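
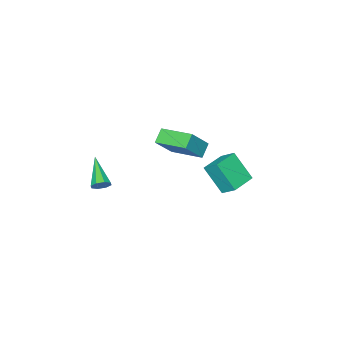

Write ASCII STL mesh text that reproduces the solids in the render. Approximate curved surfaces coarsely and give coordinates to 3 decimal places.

solid 
facet normal 0.448 0.708 -0.546
outer loop
vertex 1.895 -3.665 -2.932
vertex 1.555 -3.239 -2.658
vertex 2.097 -3.496 -2.547
endloop
endfacet
facet normal 0.641 -0.768 0.001
outer loop
vertex 1.895 -3.665 -2.932
vertex 2.097 -3.496 -2.547
vertex 0.605 -4.741 -1.502
endloop
endfacet
facet normal 0.448 0.708 -0.546
outer loop
vertex 2.097 -3.496 -2.547
vertex 1.555 -3.239 -2.658
vertex 1.981 -3.176 -2.227
endloop
endfacet
facet normal 0.715 -0.348 0.607
outer loop
vertex 2.097 -3.496 -2.547
vertex 1.981 -3.176 -2.227
vertex 0.605 -4.741 -1.502
endloop
endfacet
facet normal 0.447 0.709 -0.546
outer loop
vertex 1.981 -3.176 -2.227
vertex 1.555 -3.239 -2.658
vertex 1.616 -2.894 -2.16
endloop
endfacet
facet normal 0.302 0.169 0.938
outer loop
vertex 1.981 -3.176 -2.227
vertex 1.616 -2.894 -2.16
vertex 0.605 -4.741 -1.502
endloop
endfacet
facet normal 0.449 0.708 -0.545
outer loop
vertex 1.616 -2.894 -2.16
vertex 1.555 -3.239 -2.658
vertex 1.215 -2.813 -2.385
endloop
endfacet
facet normal -0.354 0.480 0.803
outer loop
vertex 1.616 -2.894 -2.16
vertex 1.215 -2.813 -2.385
vertex 0.605 -4.741 -1.502
endloop
endfacet
facet normal 0.447 0.708 -0.547
outer loop
vertex 1.215 -2.813 -2.385
vertex 1.555 -3.239 -2.658
vertex 1.013 -2.983 -2.77
endloop
endfacet
facet normal -0.871 0.403 0.279
outer loop
vertex 1.215 -2.813 -2.385
vertex 1.013 -2.983 -2.77
vertex 0.605 -4.741 -1.502
endloop
endfacet
facet normal 0.447 0.708 -0.546
outer loop
vertex 1.013 -2.983 -2.77
vertex 1.555 -3.239 -2.658
vertex 1.129 -3.303 -3.09
endloop
endfacet
facet normal -0.945 -0.016 -0.326
outer loop
vertex 1.013 -2.983 -2.77
vertex 1.129 -3.303 -3.09
vertex 0.605 -4.741 -1.502
endloop
endfacet
facet normal 0.447 0.709 -0.546
outer loop
vertex 1.129 -3.303 -3.09
vertex 1.555 -3.239 -2.658
vertex 1.494 -3.585 -3.157
endloop
endfacet
facet normal -0.532 -0.533 -0.658
outer loop
vertex 1.129 -3.303 -3.09
vertex 1.494 -3.585 -3.157
vertex 0.605 -4.741 -1.502
endloop
endfacet
facet normal 0.448 0.708 -0.546
outer loop
vertex 1.494 -3.585 -3.157
vertex 1.555 -3.239 -2.658
vertex 1.895 -3.665 -2.932
endloop
endfacet
facet normal 0.125 -0.844 -0.522
outer loop
vertex 1.494 -3.585 -3.157
vertex 1.895 -3.665 -2.932
vertex 0.605 -4.741 -1.502
endloop
endfacet
facet normal -0.993 -0.109 0.052
outer loop
vertex -2.303 2.259 0.671
vertex -2.365 3.152 1.36
vertex -2.514 3.44 -0.879
endloop
endfacet
facet normal 0.054 -0.791 -0.610
outer loop
vertex -0.975 3.608 -0.96
vertex -2.303 2.259 0.671
vertex -2.514 3.44 -0.879
endloop
endfacet
facet normal -0.993 -0.108 0.052
outer loop
vertex -2.514 3.44 -0.879
vertex -2.365 3.152 1.36
vertex -2.575 4.333 -0.19
endloop
endfacet
facet normal -0.107 0.603 -0.791
outer loop
vertex -2.575 4.333 -0.19
vertex -0.975 3.608 -0.96
vertex -2.514 3.44 -0.879
endloop
endfacet
facet normal 0.107 -0.603 0.791
outer loop
vertex -2.303 2.259 0.671
vertex -0.826 3.32 1.279
vertex -2.365 3.152 1.36
endloop
endfacet
facet normal 0.054 -0.791 -0.610
outer loop
vertex -0.765 2.427 0.59
vertex -2.303 2.259 0.671
vertex -0.975 3.608 -0.96
endloop
endfacet
facet normal 0.107 -0.603 0.791
outer loop
vertex -0.765 2.427 0.59
vertex -0.826 3.32 1.279
vertex -2.303 2.259 0.671
endloop
endfacet
facet normal -0.054 0.791 0.610
outer loop
vertex -2.365 3.152 1.36
vertex -0.826 3.32 1.279
vertex -2.575 4.333 -0.19
endloop
endfacet
facet normal -0.107 0.603 -0.791
outer loop
vertex -1.037 4.501 -0.271
vertex -0.975 3.608 -0.96
vertex -2.575 4.333 -0.19
endloop
endfacet
facet normal -0.054 0.791 0.610
outer loop
vertex -2.575 4.333 -0.19
vertex -0.826 3.32 1.279
vertex -1.037 4.501 -0.271
endloop
endfacet
facet normal 0.993 0.109 -0.052
outer loop
vertex -1.037 4.501 -0.271
vertex -0.765 2.427 0.59
vertex -0.975 3.608 -0.96
endloop
endfacet
facet normal 0.993 0.108 -0.053
outer loop
vertex -0.826 3.32 1.279
vertex -0.765 2.427 0.59
vertex -1.037 4.501 -0.271
endloop
endfacet
facet normal -0.670 0.008 -0.742
outer loop
vertex -4.152 -2.917 -1.36
vertex -4.525 -0.84 -1.0
vertex -3.394 -2.663 -2.041
endloop
endfacet
facet normal 0.174 -0.970 -0.168
outer loop
vertex -2.095 -2.68 -0.6
vertex -4.152 -2.917 -1.36
vertex -3.394 -2.663 -2.041
endloop
endfacet
facet normal -0.670 0.008 -0.742
outer loop
vertex -3.394 -2.663 -2.041
vertex -4.525 -0.84 -1.0
vertex -3.767 -0.586 -1.681
endloop
endfacet
facet normal 0.722 0.242 -0.648
outer loop
vertex -3.767 -0.586 -1.681
vertex -2.095 -2.68 -0.6
vertex -3.394 -2.663 -2.041
endloop
endfacet
facet normal -0.722 -0.242 0.648
outer loop
vertex -4.152 -2.917 -1.36
vertex -3.226 -0.857 0.441
vertex -4.525 -0.84 -1.0
endloop
endfacet
facet normal 0.174 -0.970 -0.168
outer loop
vertex -2.853 -2.934 0.081
vertex -4.152 -2.917 -1.36
vertex -2.095 -2.68 -0.6
endloop
endfacet
facet normal -0.722 -0.242 0.648
outer loop
vertex -2.853 -2.934 0.081
vertex -3.226 -0.857 0.441
vertex -4.152 -2.917 -1.36
endloop
endfacet
facet normal -0.174 0.970 0.168
outer loop
vertex -4.525 -0.84 -1.0
vertex -3.226 -0.857 0.441
vertex -3.767 -0.586 -1.681
endloop
endfacet
facet normal 0.722 0.242 -0.648
outer loop
vertex -2.468 -0.603 -0.24
vertex -2.095 -2.68 -0.6
vertex -3.767 -0.586 -1.681
endloop
endfacet
facet normal -0.174 0.970 0.168
outer loop
vertex -3.767 -0.586 -1.681
vertex -3.226 -0.857 0.441
vertex -2.468 -0.603 -0.24
endloop
endfacet
facet normal 0.670 -0.008 0.742
outer loop
vertex -2.468 -0.603 -0.24
vertex -2.853 -2.934 0.081
vertex -2.095 -2.68 -0.6
endloop
endfacet
facet normal 0.670 -0.008 0.742
outer loop
vertex -3.226 -0.857 0.441
vertex -2.853 -2.934 0.081
vertex -2.468 -0.603 -0.24
endloop
endfacet

endsolid


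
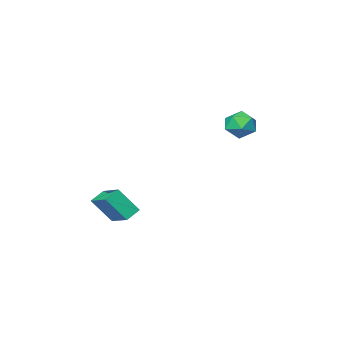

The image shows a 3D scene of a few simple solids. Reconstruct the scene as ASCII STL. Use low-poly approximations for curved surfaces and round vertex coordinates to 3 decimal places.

solid 
facet normal -0.479 0.372 -0.795
outer loop
vertex 2.661 1.759 -3.733
vertex 3.457 1.868 -4.161
vertex 2.53 0.25 -4.36
endloop
endfacet
facet normal -0.875 -0.119 0.469
outer loop
vertex 3.323 -0.368 -3.039
vertex 2.661 1.759 -3.733
vertex 2.53 0.25 -4.36
endloop
endfacet
facet normal -0.479 0.372 -0.795
outer loop
vertex 2.53 0.25 -4.36
vertex 3.457 1.868 -4.161
vertex 3.325 0.358 -4.788
endloop
endfacet
facet normal -0.081 -0.921 -0.382
outer loop
vertex 3.325 0.358 -4.788
vertex 3.323 -0.368 -3.039
vertex 2.53 0.25 -4.36
endloop
endfacet
facet normal 0.080 0.920 0.383
outer loop
vertex 2.661 1.759 -3.733
vertex 4.25 1.25 -2.84
vertex 3.457 1.868 -4.161
endloop
endfacet
facet normal -0.875 -0.119 0.470
outer loop
vertex 3.455 1.142 -2.412
vertex 2.661 1.759 -3.733
vertex 3.323 -0.368 -3.039
endloop
endfacet
facet normal 0.080 0.921 0.382
outer loop
vertex 3.455 1.142 -2.412
vertex 4.25 1.25 -2.84
vertex 2.661 1.759 -3.733
endloop
endfacet
facet normal 0.875 0.119 -0.470
outer loop
vertex 3.457 1.868 -4.161
vertex 4.25 1.25 -2.84
vertex 3.325 0.358 -4.788
endloop
endfacet
facet normal -0.079 -0.921 -0.382
outer loop
vertex 4.119 -0.259 -3.467
vertex 3.323 -0.368 -3.039
vertex 3.325 0.358 -4.788
endloop
endfacet
facet normal 0.875 0.119 -0.470
outer loop
vertex 3.325 0.358 -4.788
vertex 4.25 1.25 -2.84
vertex 4.119 -0.259 -3.467
endloop
endfacet
facet normal 0.479 -0.372 0.795
outer loop
vertex 4.119 -0.259 -3.467
vertex 3.455 1.142 -2.412
vertex 3.323 -0.368 -3.039
endloop
endfacet
facet normal 0.479 -0.372 0.795
outer loop
vertex 4.25 1.25 -2.84
vertex 3.455 1.142 -2.412
vertex 4.119 -0.259 -3.467
endloop
endfacet
facet normal 0.006 0.184 0.983
outer loop
vertex -3.187 2.772 1.42
vertex -3.259 1.866 1.59
vertex -2.424 2.257 1.512
endloop
endfacet
facet normal 0.381 0.676 0.631
outer loop
vertex -3.187 2.772 1.42
vertex -2.424 2.257 1.512
vertex -2.47 2.901 0.849
endloop
endfacet
facet normal -0.054 0.986 0.155
outer loop
vertex -3.187 2.772 1.42
vertex -2.47 2.901 0.849
vertex -3.334 2.906 0.516
endloop
endfacet
facet normal -0.696 0.685 0.215
outer loop
vertex -3.187 2.772 1.42
vertex -3.334 2.906 0.516
vertex -3.821 2.267 0.974
endloop
endfacet
facet normal -0.661 0.189 0.726
outer loop
vertex -3.187 2.772 1.42
vertex -3.821 2.267 0.974
vertex -3.259 1.866 1.59
endloop
endfacet
facet normal 0.899 0.343 0.271
outer loop
vertex -2.47 2.901 0.849
vertex -2.424 2.257 1.512
vertex -2.099 2.073 0.666
endloop
endfacet
facet normal 0.291 -0.454 0.842
outer loop
vertex -2.424 2.257 1.512
vertex -3.259 1.866 1.59
vertex -2.586 1.434 1.124
endloop
endfacet
facet normal -0.786 -0.447 0.427
outer loop
vertex -3.259 1.866 1.59
vertex -3.821 2.267 0.974
vertex -3.45 1.439 0.791
endloop
endfacet
facet normal -0.844 0.355 -0.402
outer loop
vertex -3.821 2.267 0.974
vertex -3.334 2.906 0.516
vertex -3.496 2.083 0.128
endloop
endfacet
facet normal 0.197 0.844 -0.498
outer loop
vertex -3.334 2.906 0.516
vertex -2.47 2.901 0.849
vertex -2.661 2.474 0.05
endloop
endfacet
facet normal 0.696 -0.685 -0.215
outer loop
vertex -2.733 1.568 0.22
vertex -2.099 2.073 0.666
vertex -2.586 1.434 1.124
endloop
endfacet
facet normal 0.054 -0.986 -0.155
outer loop
vertex -2.733 1.568 0.22
vertex -2.586 1.434 1.124
vertex -3.45 1.439 0.791
endloop
endfacet
facet normal -0.381 -0.676 -0.631
outer loop
vertex -2.733 1.568 0.22
vertex -3.45 1.439 0.791
vertex -3.496 2.083 0.128
endloop
endfacet
facet normal -0.006 -0.184 -0.983
outer loop
vertex -2.733 1.568 0.22
vertex -3.496 2.083 0.128
vertex -2.661 2.474 0.05
endloop
endfacet
facet normal 0.661 -0.189 -0.726
outer loop
vertex -2.733 1.568 0.22
vertex -2.661 2.474 0.05
vertex -2.099 2.073 0.666
endloop
endfacet
facet normal 0.844 -0.355 0.402
outer loop
vertex -2.586 1.434 1.124
vertex -2.099 2.073 0.666
vertex -2.424 2.257 1.512
endloop
endfacet
facet normal -0.197 -0.844 0.498
outer loop
vertex -3.45 1.439 0.791
vertex -2.586 1.434 1.124
vertex -3.259 1.866 1.59
endloop
endfacet
facet normal -0.899 -0.343 -0.271
outer loop
vertex -3.496 2.083 0.128
vertex -3.45 1.439 0.791
vertex -3.821 2.267 0.974
endloop
endfacet
facet normal -0.291 0.454 -0.842
outer loop
vertex -2.661 2.474 0.05
vertex -3.496 2.083 0.128
vertex -3.334 2.906 0.516
endloop
endfacet
facet normal 0.786 0.447 -0.427
outer loop
vertex -2.099 2.073 0.666
vertex -2.661 2.474 0.05
vertex -2.47 2.901 0.849
endloop
endfacet

endsolid


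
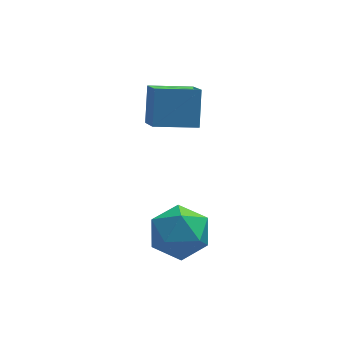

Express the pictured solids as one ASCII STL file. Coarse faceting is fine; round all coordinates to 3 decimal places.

solid 
facet normal -0.989 -0.009 0.146
outer loop
vertex -3.601 0.213 3.428
vertex -3.428 1.065 4.65
vertex -3.725 1.341 2.66
endloop
endfacet
facet normal -0.116 -0.568 -0.815
outer loop
vertex -2.172 1.355 2.43
vertex -3.601 0.213 3.428
vertex -3.725 1.341 2.66
endloop
endfacet
facet normal -0.989 -0.009 0.146
outer loop
vertex -3.725 1.341 2.66
vertex -3.428 1.065 4.65
vertex -3.552 2.193 3.882
endloop
endfacet
facet normal -0.090 0.823 -0.561
outer loop
vertex -3.552 2.193 3.882
vertex -2.172 1.355 2.43
vertex -3.725 1.341 2.66
endloop
endfacet
facet normal 0.090 -0.823 0.561
outer loop
vertex -3.601 0.213 3.428
vertex -1.875 1.079 4.42
vertex -3.428 1.065 4.65
endloop
endfacet
facet normal -0.116 -0.568 -0.815
outer loop
vertex -2.048 0.227 3.198
vertex -3.601 0.213 3.428
vertex -2.172 1.355 2.43
endloop
endfacet
facet normal 0.090 -0.823 0.561
outer loop
vertex -2.048 0.227 3.198
vertex -1.875 1.079 4.42
vertex -3.601 0.213 3.428
endloop
endfacet
facet normal 0.116 0.568 0.815
outer loop
vertex -3.428 1.065 4.65
vertex -1.875 1.079 4.42
vertex -3.552 2.193 3.882
endloop
endfacet
facet normal -0.090 0.823 -0.561
outer loop
vertex -1.999 2.207 3.652
vertex -2.172 1.355 2.43
vertex -3.552 2.193 3.882
endloop
endfacet
facet normal 0.116 0.568 0.815
outer loop
vertex -3.552 2.193 3.882
vertex -1.875 1.079 4.42
vertex -1.999 2.207 3.652
endloop
endfacet
facet normal 0.989 0.009 -0.146
outer loop
vertex -1.999 2.207 3.652
vertex -2.048 0.227 3.198
vertex -2.172 1.355 2.43
endloop
endfacet
facet normal 0.989 0.009 -0.146
outer loop
vertex -1.875 1.079 4.42
vertex -2.048 0.227 3.198
vertex -1.999 2.207 3.652
endloop
endfacet
facet normal -0.316 0.377 0.871
outer loop
vertex -2.975 -1.55 0.84
vertex -3.915 -2.163 0.764
vertex -3.007 -2.586 1.277
endloop
endfacet
facet normal 0.397 0.346 0.850
outer loop
vertex -2.975 -1.55 0.84
vertex -3.007 -2.586 1.277
vertex -2.097 -2.241 0.712
endloop
endfacet
facet normal 0.618 0.731 0.291
outer loop
vertex -2.975 -1.55 0.84
vertex -2.097 -2.241 0.712
vertex -2.443 -1.606 -0.15
endloop
endfacet
facet normal 0.042 0.999 -0.034
outer loop
vertex -2.975 -1.55 0.84
vertex -2.443 -1.606 -0.15
vertex -3.566 -1.558 -0.117
endloop
endfacet
facet normal -0.535 0.780 0.324
outer loop
vertex -2.975 -1.55 0.84
vertex -3.566 -1.558 -0.117
vertex -3.915 -2.163 0.764
endloop
endfacet
facet normal 0.585 -0.333 0.739
outer loop
vertex -2.097 -2.241 0.712
vertex -3.007 -2.586 1.277
vertex -2.494 -3.282 0.557
endloop
endfacet
facet normal -0.568 -0.284 0.772
outer loop
vertex -3.007 -2.586 1.277
vertex -3.915 -2.163 0.764
vertex -3.617 -3.234 0.59
endloop
endfacet
facet normal -0.923 0.369 -0.112
outer loop
vertex -3.915 -2.163 0.764
vertex -3.566 -1.558 -0.117
vertex -3.963 -2.599 -0.272
endloop
endfacet
facet normal 0.011 0.723 -0.691
outer loop
vertex -3.566 -1.558 -0.117
vertex -2.443 -1.606 -0.15
vertex -3.053 -2.254 -0.837
endloop
endfacet
facet normal 0.943 0.289 -0.165
outer loop
vertex -2.443 -1.606 -0.15
vertex -2.097 -2.241 0.712
vertex -2.145 -2.677 -0.324
endloop
endfacet
facet normal -0.042 -0.999 0.034
outer loop
vertex -3.085 -3.29 -0.4
vertex -2.494 -3.282 0.557
vertex -3.617 -3.234 0.59
endloop
endfacet
facet normal -0.618 -0.731 -0.291
outer loop
vertex -3.085 -3.29 -0.4
vertex -3.617 -3.234 0.59
vertex -3.963 -2.599 -0.272
endloop
endfacet
facet normal -0.397 -0.346 -0.850
outer loop
vertex -3.085 -3.29 -0.4
vertex -3.963 -2.599 -0.272
vertex -3.053 -2.254 -0.837
endloop
endfacet
facet normal 0.316 -0.377 -0.871
outer loop
vertex -3.085 -3.29 -0.4
vertex -3.053 -2.254 -0.837
vertex -2.145 -2.677 -0.324
endloop
endfacet
facet normal 0.535 -0.780 -0.324
outer loop
vertex -3.085 -3.29 -0.4
vertex -2.145 -2.677 -0.324
vertex -2.494 -3.282 0.557
endloop
endfacet
facet normal -0.011 -0.723 0.691
outer loop
vertex -3.617 -3.234 0.59
vertex -2.494 -3.282 0.557
vertex -3.007 -2.586 1.277
endloop
endfacet
facet normal -0.943 -0.289 0.165
outer loop
vertex -3.963 -2.599 -0.272
vertex -3.617 -3.234 0.59
vertex -3.915 -2.163 0.764
endloop
endfacet
facet normal -0.585 0.333 -0.739
outer loop
vertex -3.053 -2.254 -0.837
vertex -3.963 -2.599 -0.272
vertex -3.566 -1.558 -0.117
endloop
endfacet
facet normal 0.568 0.284 -0.772
outer loop
vertex -2.145 -2.677 -0.324
vertex -3.053 -2.254 -0.837
vertex -2.443 -1.606 -0.15
endloop
endfacet
facet normal 0.923 -0.369 0.112
outer loop
vertex -2.494 -3.282 0.557
vertex -2.145 -2.677 -0.324
vertex -2.097 -2.241 0.712
endloop
endfacet

endsolid


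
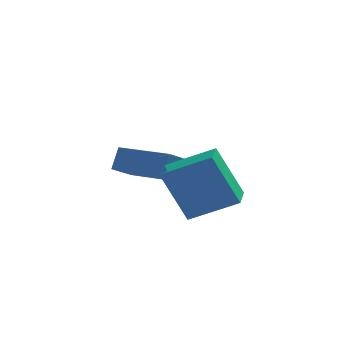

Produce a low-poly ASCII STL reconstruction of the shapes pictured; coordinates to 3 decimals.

solid 
facet normal -0.893 0.104 -0.438
outer loop
vertex 0.018 -1.216 -0.853
vertex 0.198 -0.074 -0.949
vertex 0.795 -1.477 -2.5
endloop
endfacet
facet normal -0.155 -0.984 0.083
outer loop
vertex 2.242 -1.646 -1.791
vertex 0.018 -1.216 -0.853
vertex 0.795 -1.477 -2.5
endloop
endfacet
facet normal -0.893 0.104 -0.438
outer loop
vertex 0.795 -1.477 -2.5
vertex 0.198 -0.074 -0.949
vertex 0.975 -0.335 -2.596
endloop
endfacet
facet normal 0.422 -0.142 -0.895
outer loop
vertex 0.975 -0.335 -2.596
vertex 2.242 -1.646 -1.791
vertex 0.795 -1.477 -2.5
endloop
endfacet
facet normal -0.422 0.142 0.895
outer loop
vertex 0.018 -1.216 -0.853
vertex 1.645 -0.243 -0.24
vertex 0.198 -0.074 -0.949
endloop
endfacet
facet normal -0.155 -0.984 0.083
outer loop
vertex 1.465 -1.385 -0.144
vertex 0.018 -1.216 -0.853
vertex 2.242 -1.646 -1.791
endloop
endfacet
facet normal -0.422 0.142 0.895
outer loop
vertex 1.465 -1.385 -0.144
vertex 1.645 -0.243 -0.24
vertex 0.018 -1.216 -0.853
endloop
endfacet
facet normal 0.155 0.984 -0.083
outer loop
vertex 0.198 -0.074 -0.949
vertex 1.645 -0.243 -0.24
vertex 0.975 -0.335 -2.596
endloop
endfacet
facet normal 0.422 -0.142 -0.895
outer loop
vertex 2.422 -0.504 -1.887
vertex 2.242 -1.646 -1.791
vertex 0.975 -0.335 -2.596
endloop
endfacet
facet normal 0.155 0.984 -0.083
outer loop
vertex 0.975 -0.335 -2.596
vertex 1.645 -0.243 -0.24
vertex 2.422 -0.504 -1.887
endloop
endfacet
facet normal 0.893 -0.104 0.438
outer loop
vertex 2.422 -0.504 -1.887
vertex 1.465 -1.385 -0.144
vertex 2.242 -1.646 -1.791
endloop
endfacet
facet normal 0.893 -0.104 0.438
outer loop
vertex 1.645 -0.243 -0.24
vertex 1.465 -1.385 -0.144
vertex 2.422 -0.504 -1.887
endloop
endfacet
facet normal -0.796 0.601 -0.078
outer loop
vertex -1.32 2.101 -1.968
vertex -1.102 2.486 -1.23
vertex -0.726 2.816 -2.517
endloop
endfacet
facet normal -0.253 -0.448 -0.857
outer loop
vertex 0.762 1.694 -2.37
vertex -1.32 2.101 -1.968
vertex -0.726 2.816 -2.517
endloop
endfacet
facet normal -0.797 0.599 -0.079
outer loop
vertex -0.726 2.816 -2.517
vertex -1.102 2.486 -1.23
vertex -0.509 3.202 -1.78
endloop
endfacet
facet normal 0.550 0.662 -0.509
outer loop
vertex -0.509 3.202 -1.78
vertex 0.762 1.694 -2.37
vertex -0.726 2.816 -2.517
endloop
endfacet
facet normal -0.550 -0.663 0.508
outer loop
vertex -1.32 2.101 -1.968
vertex 0.386 1.364 -1.083
vertex -1.102 2.486 -1.23
endloop
endfacet
facet normal -0.253 -0.449 -0.857
outer loop
vertex 0.169 0.978 -1.82
vertex -1.32 2.101 -1.968
vertex 0.762 1.694 -2.37
endloop
endfacet
facet normal -0.550 -0.662 0.509
outer loop
vertex 0.169 0.978 -1.82
vertex 0.386 1.364 -1.083
vertex -1.32 2.101 -1.968
endloop
endfacet
facet normal 0.253 0.448 0.857
outer loop
vertex -1.102 2.486 -1.23
vertex 0.386 1.364 -1.083
vertex -0.509 3.202 -1.78
endloop
endfacet
facet normal 0.550 0.663 -0.508
outer loop
vertex 0.98 2.079 -1.632
vertex 0.762 1.694 -2.37
vertex -0.509 3.202 -1.78
endloop
endfacet
facet normal 0.253 0.448 0.857
outer loop
vertex -0.509 3.202 -1.78
vertex 0.386 1.364 -1.083
vertex 0.98 2.079 -1.632
endloop
endfacet
facet normal 0.796 -0.600 0.078
outer loop
vertex 0.98 2.079 -1.632
vertex 0.169 0.978 -1.82
vertex 0.762 1.694 -2.37
endloop
endfacet
facet normal 0.796 -0.600 0.080
outer loop
vertex 0.386 1.364 -1.083
vertex 0.169 0.978 -1.82
vertex 0.98 2.079 -1.632
endloop
endfacet

endsolid


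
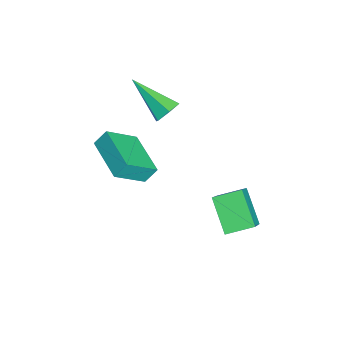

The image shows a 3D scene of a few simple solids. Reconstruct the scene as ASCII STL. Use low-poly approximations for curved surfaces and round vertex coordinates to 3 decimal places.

solid 
facet normal 0.500 0.681 -0.535
outer loop
vertex 1.028 -1.426 2.082
vertex 0.478 -1.043 2.055
vertex 0.914 -0.968 2.558
endloop
endfacet
facet normal 0.686 -0.436 0.583
outer loop
vertex 1.028 -1.426 2.082
vertex 0.914 -0.968 2.558
vertex -0.578 -2.477 3.185
endloop
endfacet
facet normal 0.501 0.680 -0.535
outer loop
vertex 0.914 -0.968 2.558
vertex 0.478 -1.043 2.055
vertex 0.365 -0.585 2.531
endloop
endfacet
facet normal 0.136 0.262 0.955
outer loop
vertex 0.914 -0.968 2.558
vertex 0.365 -0.585 2.531
vertex -0.578 -2.477 3.185
endloop
endfacet
facet normal 0.502 0.680 -0.535
outer loop
vertex 0.365 -0.585 2.531
vertex 0.478 -1.043 2.055
vertex -0.071 -0.66 2.027
endloop
endfacet
facet normal -0.683 0.518 0.514
outer loop
vertex 0.365 -0.585 2.531
vertex -0.071 -0.66 2.027
vertex -0.578 -2.477 3.185
endloop
endfacet
facet normal 0.501 0.679 -0.536
outer loop
vertex -0.071 -0.66 2.027
vertex 0.478 -1.043 2.055
vertex 0.042 -1.118 1.552
endloop
endfacet
facet normal -0.951 0.075 -0.299
outer loop
vertex -0.071 -0.66 2.027
vertex 0.042 -1.118 1.552
vertex -0.578 -2.477 3.185
endloop
endfacet
facet normal 0.500 0.681 -0.535
outer loop
vertex 0.042 -1.118 1.552
vertex 0.478 -1.043 2.055
vertex 0.592 -1.501 1.579
endloop
endfacet
facet normal -0.401 -0.623 -0.671
outer loop
vertex 0.042 -1.118 1.552
vertex 0.592 -1.501 1.579
vertex -0.578 -2.477 3.185
endloop
endfacet
facet normal 0.500 0.681 -0.535
outer loop
vertex 0.592 -1.501 1.579
vertex 0.478 -1.043 2.055
vertex 1.028 -1.426 2.082
endloop
endfacet
facet normal 0.417 -0.879 -0.230
outer loop
vertex 0.592 -1.501 1.579
vertex 1.028 -1.426 2.082
vertex -0.578 -2.477 3.185
endloop
endfacet
facet normal -0.906 -0.411 0.098
outer loop
vertex 0.328 -4.041 -0.216
vertex 0.168 -3.533 0.433
vertex -0.34 -2.834 -1.325
endloop
endfacet
facet normal 0.190 -0.605 -0.773
outer loop
vertex 1.572 -1.967 -1.533
vertex 0.328 -4.041 -0.216
vertex -0.34 -2.834 -1.325
endloop
endfacet
facet normal -0.906 -0.411 0.098
outer loop
vertex -0.34 -2.834 -1.325
vertex 0.168 -3.533 0.433
vertex -0.5 -2.326 -0.675
endloop
endfacet
facet normal -0.377 0.682 -0.626
outer loop
vertex -0.5 -2.326 -0.675
vertex 1.572 -1.967 -1.533
vertex -0.34 -2.834 -1.325
endloop
endfacet
facet normal 0.377 -0.682 0.627
outer loop
vertex 0.328 -4.041 -0.216
vertex 2.08 -2.666 0.225
vertex 0.168 -3.533 0.433
endloop
endfacet
facet normal 0.190 -0.605 -0.773
outer loop
vertex 2.24 -3.174 -0.425
vertex 0.328 -4.041 -0.216
vertex 1.572 -1.967 -1.533
endloop
endfacet
facet normal 0.378 -0.682 0.626
outer loop
vertex 2.24 -3.174 -0.425
vertex 2.08 -2.666 0.225
vertex 0.328 -4.041 -0.216
endloop
endfacet
facet normal -0.190 0.605 0.773
outer loop
vertex 0.168 -3.533 0.433
vertex 2.08 -2.666 0.225
vertex -0.5 -2.326 -0.675
endloop
endfacet
facet normal -0.378 0.682 -0.627
outer loop
vertex 1.412 -1.459 -0.884
vertex 1.572 -1.967 -1.533
vertex -0.5 -2.326 -0.675
endloop
endfacet
facet normal -0.190 0.605 0.773
outer loop
vertex -0.5 -2.326 -0.675
vertex 2.08 -2.666 0.225
vertex 1.412 -1.459 -0.884
endloop
endfacet
facet normal 0.906 0.411 -0.098
outer loop
vertex 1.412 -1.459 -0.884
vertex 2.24 -3.174 -0.425
vertex 1.572 -1.967 -1.533
endloop
endfacet
facet normal 0.906 0.411 -0.098
outer loop
vertex 2.08 -2.666 0.225
vertex 2.24 -3.174 -0.425
vertex 1.412 -1.459 -0.884
endloop
endfacet
facet normal -0.721 -0.288 0.631
outer loop
vertex 3.559 0.687 -0.364
vertex 3.395 1.865 -0.014
vertex 2.137 0.938 -1.875
endloop
endfacet
facet normal 0.132 -0.950 -0.282
outer loop
vertex 3.385 1.435 -2.966
vertex 3.559 0.687 -0.364
vertex 2.137 0.938 -1.875
endloop
endfacet
facet normal -0.722 -0.286 0.630
outer loop
vertex 2.137 0.938 -1.875
vertex 3.395 1.865 -0.014
vertex 1.974 2.117 -1.526
endloop
endfacet
facet normal -0.680 0.120 -0.723
outer loop
vertex 1.974 2.117 -1.526
vertex 3.385 1.435 -2.966
vertex 2.137 0.938 -1.875
endloop
endfacet
facet normal 0.680 -0.120 0.723
outer loop
vertex 3.559 0.687 -0.364
vertex 4.643 2.362 -1.105
vertex 3.395 1.865 -0.014
endloop
endfacet
facet normal 0.132 -0.950 -0.282
outer loop
vertex 4.806 1.183 -1.454
vertex 3.559 0.687 -0.364
vertex 3.385 1.435 -2.966
endloop
endfacet
facet normal 0.680 -0.120 0.723
outer loop
vertex 4.806 1.183 -1.454
vertex 4.643 2.362 -1.105
vertex 3.559 0.687 -0.364
endloop
endfacet
facet normal -0.132 0.950 0.282
outer loop
vertex 3.395 1.865 -0.014
vertex 4.643 2.362 -1.105
vertex 1.974 2.117 -1.526
endloop
endfacet
facet normal -0.680 0.120 -0.723
outer loop
vertex 3.221 2.613 -2.616
vertex 3.385 1.435 -2.966
vertex 1.974 2.117 -1.526
endloop
endfacet
facet normal -0.132 0.950 0.282
outer loop
vertex 1.974 2.117 -1.526
vertex 4.643 2.362 -1.105
vertex 3.221 2.613 -2.616
endloop
endfacet
facet normal 0.721 0.288 -0.630
outer loop
vertex 3.221 2.613 -2.616
vertex 4.806 1.183 -1.454
vertex 3.385 1.435 -2.966
endloop
endfacet
facet normal 0.721 0.286 -0.631
outer loop
vertex 4.643 2.362 -1.105
vertex 4.806 1.183 -1.454
vertex 3.221 2.613 -2.616
endloop
endfacet

endsolid


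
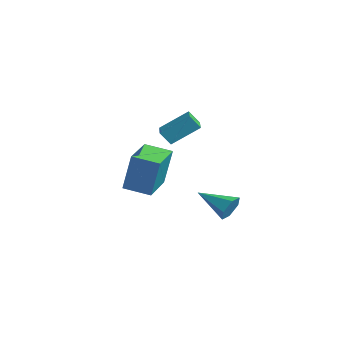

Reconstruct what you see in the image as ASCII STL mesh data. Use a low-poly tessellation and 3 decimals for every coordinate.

solid 
facet normal -0.335 -0.498 0.800
outer loop
vertex -2.638 0.841 0.985
vertex -3.785 1.417 0.863
vertex -3.206 -0.52 -0.099
endloop
endfacet
facet normal 0.890 -0.446 0.094
outer loop
vertex -2.895 -0.057 -0.843
vertex -2.638 0.841 0.985
vertex -3.206 -0.52 -0.099
endloop
endfacet
facet normal -0.334 -0.497 0.800
outer loop
vertex -3.206 -0.52 -0.099
vertex -3.785 1.417 0.863
vertex -4.353 0.056 -0.22
endloop
endfacet
facet normal -0.311 -0.743 -0.592
outer loop
vertex -4.353 0.056 -0.22
vertex -2.895 -0.057 -0.843
vertex -3.206 -0.52 -0.099
endloop
endfacet
facet normal 0.310 0.743 0.592
outer loop
vertex -2.638 0.841 0.985
vertex -3.474 1.88 0.119
vertex -3.785 1.417 0.863
endloop
endfacet
facet normal 0.890 -0.446 0.094
outer loop
vertex -2.327 1.304 0.24
vertex -2.638 0.841 0.985
vertex -2.895 -0.057 -0.843
endloop
endfacet
facet normal 0.311 0.744 0.592
outer loop
vertex -2.327 1.304 0.24
vertex -3.474 1.88 0.119
vertex -2.638 0.841 0.985
endloop
endfacet
facet normal -0.890 0.446 -0.094
outer loop
vertex -3.785 1.417 0.863
vertex -3.474 1.88 0.119
vertex -4.353 0.056 -0.22
endloop
endfacet
facet normal -0.311 -0.744 -0.592
outer loop
vertex -4.042 0.519 -0.965
vertex -2.895 -0.057 -0.843
vertex -4.353 0.056 -0.22
endloop
endfacet
facet normal -0.890 0.446 -0.094
outer loop
vertex -4.353 0.056 -0.22
vertex -3.474 1.88 0.119
vertex -4.042 0.519 -0.965
endloop
endfacet
facet normal 0.335 0.497 -0.800
outer loop
vertex -4.042 0.519 -0.965
vertex -2.327 1.304 0.24
vertex -2.895 -0.057 -0.843
endloop
endfacet
facet normal 0.334 0.498 -0.800
outer loop
vertex -3.474 1.88 0.119
vertex -2.327 1.304 0.24
vertex -4.042 0.519 -0.965
endloop
endfacet
facet normal 0.791 0.501 -0.352
outer loop
vertex 3.641 -0.295 -2.222
vertex 3.257 -0.146 -2.873
vertex 3.212 0.342 -2.279
endloop
endfacet
facet normal -0.023 0.074 0.997
outer loop
vertex 3.641 -0.295 -2.222
vertex 3.212 0.342 -2.279
vertex 1.763 -1.094 -2.207
endloop
endfacet
facet normal 0.790 0.501 -0.352
outer loop
vertex 3.212 0.342 -2.279
vertex 3.257 -0.146 -2.873
vertex 2.828 0.49 -2.93
endloop
endfacet
facet normal -0.599 0.629 0.496
outer loop
vertex 3.212 0.342 -2.279
vertex 2.828 0.49 -2.93
vertex 1.763 -1.094 -2.207
endloop
endfacet
facet normal 0.790 0.501 -0.353
outer loop
vertex 2.828 0.49 -2.93
vertex 3.257 -0.146 -2.873
vertex 2.873 0.002 -3.523
endloop
endfacet
facet normal -0.838 0.388 -0.383
outer loop
vertex 2.828 0.49 -2.93
vertex 2.873 0.002 -3.523
vertex 1.763 -1.094 -2.207
endloop
endfacet
facet normal 0.790 0.501 -0.353
outer loop
vertex 2.873 0.002 -3.523
vertex 3.257 -0.146 -2.873
vertex 3.302 -0.635 -3.466
endloop
endfacet
facet normal -0.503 -0.407 -0.763
outer loop
vertex 2.873 0.002 -3.523
vertex 3.302 -0.635 -3.466
vertex 1.763 -1.094 -2.207
endloop
endfacet
facet normal 0.791 0.500 -0.353
outer loop
vertex 3.302 -0.635 -3.466
vertex 3.257 -0.146 -2.873
vertex 3.686 -0.783 -2.815
endloop
endfacet
facet normal 0.073 -0.962 -0.262
outer loop
vertex 3.302 -0.635 -3.466
vertex 3.686 -0.783 -2.815
vertex 1.763 -1.094 -2.207
endloop
endfacet
facet normal 0.791 0.501 -0.352
outer loop
vertex 3.686 -0.783 -2.815
vertex 3.257 -0.146 -2.873
vertex 3.641 -0.295 -2.222
endloop
endfacet
facet normal 0.312 -0.722 0.618
outer loop
vertex 3.686 -0.783 -2.815
vertex 3.641 -0.295 -2.222
vertex 1.763 -1.094 -2.207
endloop
endfacet
facet normal -0.689 -0.694 0.211
outer loop
vertex 0.329 -3.861 0.166
vertex -1.096 -2.431 0.217
vertex -0.036 -4.148 -1.974
endloop
endfacet
facet normal 0.706 -0.708 -0.025
outer loop
vertex 0.956 -3.149 -2.277
vertex 0.329 -3.861 0.166
vertex -0.036 -4.148 -1.974
endloop
endfacet
facet normal -0.689 -0.694 0.211
outer loop
vertex -0.036 -4.148 -1.974
vertex -1.096 -2.431 0.217
vertex -1.461 -2.718 -1.923
endloop
endfacet
facet normal -0.167 -0.131 -0.977
outer loop
vertex -1.461 -2.718 -1.923
vertex 0.956 -3.149 -2.277
vertex -0.036 -4.148 -1.974
endloop
endfacet
facet normal 0.167 0.131 0.977
outer loop
vertex 0.329 -3.861 0.166
vertex -0.104 -1.432 -0.086
vertex -1.096 -2.431 0.217
endloop
endfacet
facet normal 0.706 -0.708 -0.025
outer loop
vertex 1.321 -2.862 -0.137
vertex 0.329 -3.861 0.166
vertex 0.956 -3.149 -2.277
endloop
endfacet
facet normal 0.167 0.131 0.977
outer loop
vertex 1.321 -2.862 -0.137
vertex -0.104 -1.432 -0.086
vertex 0.329 -3.861 0.166
endloop
endfacet
facet normal -0.706 0.708 0.025
outer loop
vertex -1.096 -2.431 0.217
vertex -0.104 -1.432 -0.086
vertex -1.461 -2.718 -1.923
endloop
endfacet
facet normal -0.167 -0.131 -0.977
outer loop
vertex -0.469 -1.719 -2.226
vertex 0.956 -3.149 -2.277
vertex -1.461 -2.718 -1.923
endloop
endfacet
facet normal -0.706 0.708 0.025
outer loop
vertex -1.461 -2.718 -1.923
vertex -0.104 -1.432 -0.086
vertex -0.469 -1.719 -2.226
endloop
endfacet
facet normal 0.689 0.694 -0.211
outer loop
vertex -0.469 -1.719 -2.226
vertex 1.321 -2.862 -0.137
vertex 0.956 -3.149 -2.277
endloop
endfacet
facet normal 0.689 0.694 -0.211
outer loop
vertex -0.104 -1.432 -0.086
vertex 1.321 -2.862 -0.137
vertex -0.469 -1.719 -2.226
endloop
endfacet

endsolid


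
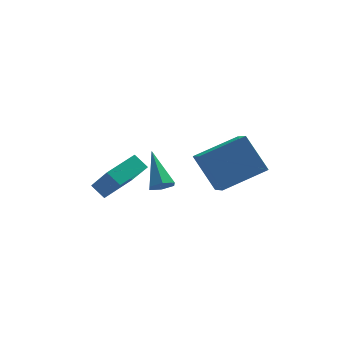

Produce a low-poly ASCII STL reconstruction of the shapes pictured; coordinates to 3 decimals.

solid 
facet normal 0.122 -0.754 -0.646
outer loop
vertex 0.518 1.648 -3.498
vertex 0.01 1.816 -3.79
vertex 0.549 2.047 -3.958
endloop
endfacet
facet normal 0.924 0.255 0.283
outer loop
vertex 0.518 1.648 -3.498
vertex 0.549 2.047 -3.958
vertex -0.23 3.284 -2.53
endloop
endfacet
facet normal 0.122 -0.754 -0.646
outer loop
vertex 0.549 2.047 -3.958
vertex 0.01 1.816 -3.79
vertex 0.041 2.215 -4.25
endloop
endfacet
facet normal 0.488 0.774 -0.404
outer loop
vertex 0.549 2.047 -3.958
vertex 0.041 2.215 -4.25
vertex -0.23 3.284 -2.53
endloop
endfacet
facet normal 0.123 -0.754 -0.646
outer loop
vertex 0.041 2.215 -4.25
vertex 0.01 1.816 -3.79
vertex -0.498 1.984 -4.083
endloop
endfacet
facet normal -0.467 0.716 -0.519
outer loop
vertex 0.041 2.215 -4.25
vertex -0.498 1.984 -4.083
vertex -0.23 3.284 -2.53
endloop
endfacet
facet normal 0.124 -0.753 -0.646
outer loop
vertex -0.498 1.984 -4.083
vertex 0.01 1.816 -3.79
vertex -0.529 1.584 -3.623
endloop
endfacet
facet normal -0.989 0.139 0.054
outer loop
vertex -0.498 1.984 -4.083
vertex -0.529 1.584 -3.623
vertex -0.23 3.284 -2.53
endloop
endfacet
facet normal 0.124 -0.753 -0.646
outer loop
vertex -0.529 1.584 -3.623
vertex 0.01 1.816 -3.79
vertex -0.021 1.416 -3.33
endloop
endfacet
facet normal -0.553 -0.379 0.742
outer loop
vertex -0.529 1.584 -3.623
vertex -0.021 1.416 -3.33
vertex -0.23 3.284 -2.53
endloop
endfacet
facet normal 0.123 -0.753 -0.647
outer loop
vertex -0.021 1.416 -3.33
vertex 0.01 1.816 -3.79
vertex 0.518 1.648 -3.498
endloop
endfacet
facet normal 0.405 -0.321 0.856
outer loop
vertex -0.021 1.416 -3.33
vertex 0.518 1.648 -3.498
vertex -0.23 3.284 -2.53
endloop
endfacet
facet normal -0.745 -0.650 -0.151
outer loop
vertex -2.413 0.432 -1.82
vertex -2.973 1.391 -3.185
vertex -1.926 -0.008 -2.329
endloop
endfacet
facet normal 0.318 -0.545 0.776
outer loop
vertex -0.667 1.089 -2.075
vertex -2.413 0.432 -1.82
vertex -1.926 -0.008 -2.329
endloop
endfacet
facet normal -0.745 -0.650 -0.150
outer loop
vertex -1.926 -0.008 -2.329
vertex -2.973 1.391 -3.185
vertex -2.487 0.951 -3.694
endloop
endfacet
facet normal 0.586 -0.530 -0.613
outer loop
vertex -2.487 0.951 -3.694
vertex -0.667 1.089 -2.075
vertex -1.926 -0.008 -2.329
endloop
endfacet
facet normal -0.586 0.530 0.613
outer loop
vertex -2.413 0.432 -1.82
vertex -1.714 2.488 -2.931
vertex -2.973 1.391 -3.185
endloop
endfacet
facet normal 0.318 -0.545 0.775
outer loop
vertex -1.153 1.529 -1.566
vertex -2.413 0.432 -1.82
vertex -0.667 1.089 -2.075
endloop
endfacet
facet normal -0.585 0.530 0.613
outer loop
vertex -1.153 1.529 -1.566
vertex -1.714 2.488 -2.931
vertex -2.413 0.432 -1.82
endloop
endfacet
facet normal -0.319 0.545 -0.775
outer loop
vertex -2.973 1.391 -3.185
vertex -1.714 2.488 -2.931
vertex -2.487 0.951 -3.694
endloop
endfacet
facet normal 0.585 -0.531 -0.613
outer loop
vertex -1.227 2.048 -3.44
vertex -0.667 1.089 -2.075
vertex -2.487 0.951 -3.694
endloop
endfacet
facet normal -0.318 0.545 -0.776
outer loop
vertex -2.487 0.951 -3.694
vertex -1.714 2.488 -2.931
vertex -1.227 2.048 -3.44
endloop
endfacet
facet normal 0.745 0.649 0.150
outer loop
vertex -1.227 2.048 -3.44
vertex -1.153 1.529 -1.566
vertex -0.667 1.089 -2.075
endloop
endfacet
facet normal 0.745 0.650 0.151
outer loop
vertex -1.714 2.488 -2.931
vertex -1.153 1.529 -1.566
vertex -1.227 2.048 -3.44
endloop
endfacet
facet normal -0.409 0.474 0.780
outer loop
vertex 1.144 -1.023 -0.248
vertex 3.078 -0.504 0.45
vertex 1.086 0.406 -1.148
endloop
endfacet
facet normal -0.912 -0.244 -0.329
outer loop
vertex 1.862 -0.496 -2.63
vertex 1.144 -1.023 -0.248
vertex 1.086 0.406 -1.148
endloop
endfacet
facet normal -0.409 0.475 0.780
outer loop
vertex 1.086 0.406 -1.148
vertex 3.078 -0.504 0.45
vertex 3.019 0.925 -0.451
endloop
endfacet
facet normal -0.035 0.845 -0.533
outer loop
vertex 3.019 0.925 -0.451
vertex 1.862 -0.496 -2.63
vertex 1.086 0.406 -1.148
endloop
endfacet
facet normal 0.035 -0.846 0.533
outer loop
vertex 1.144 -1.023 -0.248
vertex 3.854 -1.406 -1.032
vertex 3.078 -0.504 0.45
endloop
endfacet
facet normal -0.912 -0.245 -0.329
outer loop
vertex 1.921 -1.925 -1.729
vertex 1.144 -1.023 -0.248
vertex 1.862 -0.496 -2.63
endloop
endfacet
facet normal 0.035 -0.845 0.533
outer loop
vertex 1.921 -1.925 -1.729
vertex 3.854 -1.406 -1.032
vertex 1.144 -1.023 -0.248
endloop
endfacet
facet normal 0.912 0.245 0.329
outer loop
vertex 3.078 -0.504 0.45
vertex 3.854 -1.406 -1.032
vertex 3.019 0.925 -0.451
endloop
endfacet
facet normal -0.035 0.845 -0.533
outer loop
vertex 3.796 0.023 -1.932
vertex 1.862 -0.496 -2.63
vertex 3.019 0.925 -0.451
endloop
endfacet
facet normal 0.912 0.245 0.330
outer loop
vertex 3.019 0.925 -0.451
vertex 3.854 -1.406 -1.032
vertex 3.796 0.023 -1.932
endloop
endfacet
facet normal 0.409 -0.475 -0.780
outer loop
vertex 3.796 0.023 -1.932
vertex 1.921 -1.925 -1.729
vertex 1.862 -0.496 -2.63
endloop
endfacet
facet normal 0.409 -0.474 -0.780
outer loop
vertex 3.854 -1.406 -1.032
vertex 1.921 -1.925 -1.729
vertex 3.796 0.023 -1.932
endloop
endfacet

endsolid


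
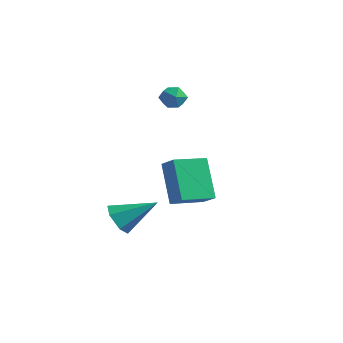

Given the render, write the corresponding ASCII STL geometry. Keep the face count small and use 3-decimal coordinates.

solid 
facet normal -0.195 0.571 0.797
outer loop
vertex -3.283 4.217 2.514
vertex -3.724 3.714 2.766
vertex -3.031 3.704 2.943
endloop
endfacet
facet normal 0.464 0.691 0.554
outer loop
vertex -3.283 4.217 2.514
vertex -3.031 3.704 2.943
vertex -2.654 3.909 2.372
endloop
endfacet
facet normal 0.413 0.902 -0.125
outer loop
vertex -3.283 4.217 2.514
vertex -2.654 3.909 2.372
vertex -3.113 4.046 1.841
endloop
endfacet
facet normal -0.278 0.912 -0.302
outer loop
vertex -3.283 4.217 2.514
vertex -3.113 4.046 1.841
vertex -3.775 3.925 2.084
endloop
endfacet
facet normal -0.654 0.708 0.268
outer loop
vertex -3.283 4.217 2.514
vertex -3.775 3.925 2.084
vertex -3.724 3.714 2.766
endloop
endfacet
facet normal 0.820 0.074 0.568
outer loop
vertex -2.654 3.909 2.372
vertex -3.031 3.704 2.943
vertex -2.705 3.215 2.536
endloop
endfacet
facet normal -0.247 -0.122 0.961
outer loop
vertex -3.031 3.704 2.943
vertex -3.724 3.714 2.766
vertex -3.367 3.094 2.779
endloop
endfacet
facet normal -0.990 0.097 0.104
outer loop
vertex -3.724 3.714 2.766
vertex -3.775 3.925 2.084
vertex -3.826 3.231 2.248
endloop
endfacet
facet normal -0.379 0.429 -0.820
outer loop
vertex -3.775 3.925 2.084
vertex -3.113 4.046 1.841
vertex -3.449 3.436 1.677
endloop
endfacet
facet normal 0.739 0.414 -0.532
outer loop
vertex -3.113 4.046 1.841
vertex -2.654 3.909 2.372
vertex -2.756 3.426 1.854
endloop
endfacet
facet normal 0.278 -0.912 0.302
outer loop
vertex -3.197 2.923 2.106
vertex -2.705 3.215 2.536
vertex -3.367 3.094 2.779
endloop
endfacet
facet normal -0.413 -0.902 0.125
outer loop
vertex -3.197 2.923 2.106
vertex -3.367 3.094 2.779
vertex -3.826 3.231 2.248
endloop
endfacet
facet normal -0.464 -0.691 -0.554
outer loop
vertex -3.197 2.923 2.106
vertex -3.826 3.231 2.248
vertex -3.449 3.436 1.677
endloop
endfacet
facet normal 0.195 -0.571 -0.797
outer loop
vertex -3.197 2.923 2.106
vertex -3.449 3.436 1.677
vertex -2.756 3.426 1.854
endloop
endfacet
facet normal 0.654 -0.708 -0.268
outer loop
vertex -3.197 2.923 2.106
vertex -2.756 3.426 1.854
vertex -2.705 3.215 2.536
endloop
endfacet
facet normal 0.379 -0.429 0.820
outer loop
vertex -3.367 3.094 2.779
vertex -2.705 3.215 2.536
vertex -3.031 3.704 2.943
endloop
endfacet
facet normal -0.739 -0.414 0.532
outer loop
vertex -3.826 3.231 2.248
vertex -3.367 3.094 2.779
vertex -3.724 3.714 2.766
endloop
endfacet
facet normal -0.820 -0.074 -0.568
outer loop
vertex -3.449 3.436 1.677
vertex -3.826 3.231 2.248
vertex -3.775 3.925 2.084
endloop
endfacet
facet normal 0.247 0.122 -0.961
outer loop
vertex -2.756 3.426 1.854
vertex -3.449 3.436 1.677
vertex -3.113 4.046 1.841
endloop
endfacet
facet normal 0.990 -0.097 -0.104
outer loop
vertex -2.705 3.215 2.536
vertex -2.756 3.426 1.854
vertex -2.654 3.909 2.372
endloop
endfacet
facet normal -0.470 0.233 0.852
outer loop
vertex 1.043 -0.536 0.726
vertex 1.442 1.011 0.523
vertex 0.17 -0.38 0.202
endloop
endfacet
facet normal -0.248 -0.961 0.127
outer loop
vertex 1.198 -0.891 -1.663
vertex 1.043 -0.536 0.726
vertex 0.17 -0.38 0.202
endloop
endfacet
facet normal -0.470 0.233 0.852
outer loop
vertex 0.17 -0.38 0.202
vertex 1.442 1.011 0.523
vertex 0.569 1.167 -0.001
endloop
endfacet
facet normal -0.847 0.152 -0.509
outer loop
vertex 0.569 1.167 -0.001
vertex 1.198 -0.891 -1.663
vertex 0.17 -0.38 0.202
endloop
endfacet
facet normal 0.847 -0.152 0.509
outer loop
vertex 1.043 -0.536 0.726
vertex 2.47 0.5 -1.342
vertex 1.442 1.011 0.523
endloop
endfacet
facet normal -0.248 -0.961 0.127
outer loop
vertex 2.071 -1.047 -1.139
vertex 1.043 -0.536 0.726
vertex 1.198 -0.891 -1.663
endloop
endfacet
facet normal 0.847 -0.152 0.509
outer loop
vertex 2.071 -1.047 -1.139
vertex 2.47 0.5 -1.342
vertex 1.043 -0.536 0.726
endloop
endfacet
facet normal 0.248 0.961 -0.127
outer loop
vertex 1.442 1.011 0.523
vertex 2.47 0.5 -1.342
vertex 0.569 1.167 -0.001
endloop
endfacet
facet normal -0.847 0.152 -0.509
outer loop
vertex 1.597 0.656 -1.866
vertex 1.198 -0.891 -1.663
vertex 0.569 1.167 -0.001
endloop
endfacet
facet normal 0.248 0.961 -0.127
outer loop
vertex 0.569 1.167 -0.001
vertex 2.47 0.5 -1.342
vertex 1.597 0.656 -1.866
endloop
endfacet
facet normal 0.470 -0.233 -0.852
outer loop
vertex 1.597 0.656 -1.866
vertex 2.071 -1.047 -1.139
vertex 1.198 -0.891 -1.663
endloop
endfacet
facet normal 0.470 -0.233 -0.852
outer loop
vertex 2.47 0.5 -1.342
vertex 2.071 -1.047 -1.139
vertex 1.597 0.656 -1.866
endloop
endfacet
facet normal -0.600 -0.613 -0.514
outer loop
vertex -1.437 -0.848 -4.22
vertex -1.906 -1.0 -3.492
vertex -2.126 -0.336 -4.027
endloop
endfacet
facet normal 0.369 0.718 -0.590
outer loop
vertex -1.437 -0.848 -4.22
vertex -2.126 -0.336 -4.027
vertex -0.714 0.22 -2.468
endloop
endfacet
facet normal -0.600 -0.613 -0.514
outer loop
vertex -2.126 -0.336 -4.027
vertex -1.906 -1.0 -3.492
vertex -2.596 -0.488 -3.298
endloop
endfacet
facet normal -0.342 0.939 -0.025
outer loop
vertex -2.126 -0.336 -4.027
vertex -2.596 -0.488 -3.298
vertex -0.714 0.22 -2.468
endloop
endfacet
facet normal -0.599 -0.613 -0.515
outer loop
vertex -2.596 -0.488 -3.298
vertex -1.906 -1.0 -3.492
vertex -2.376 -1.152 -2.764
endloop
endfacet
facet normal -0.496 0.439 0.750
outer loop
vertex -2.596 -0.488 -3.298
vertex -2.376 -1.152 -2.764
vertex -0.714 0.22 -2.468
endloop
endfacet
facet normal -0.600 -0.613 -0.515
outer loop
vertex -2.376 -1.152 -2.764
vertex -1.906 -1.0 -3.492
vertex -1.687 -1.664 -2.957
endloop
endfacet
facet normal 0.060 -0.280 0.958
outer loop
vertex -2.376 -1.152 -2.764
vertex -1.687 -1.664 -2.957
vertex -0.714 0.22 -2.468
endloop
endfacet
facet normal -0.599 -0.613 -0.515
outer loop
vertex -1.687 -1.664 -2.957
vertex -1.906 -1.0 -3.492
vertex -1.217 -1.511 -3.686
endloop
endfacet
facet normal 0.772 -0.500 0.393
outer loop
vertex -1.687 -1.664 -2.957
vertex -1.217 -1.511 -3.686
vertex -0.714 0.22 -2.468
endloop
endfacet
facet normal -0.600 -0.613 -0.514
outer loop
vertex -1.217 -1.511 -3.686
vertex -1.906 -1.0 -3.492
vertex -1.437 -0.848 -4.22
endloop
endfacet
facet normal 0.924 -0.000 -0.381
outer loop
vertex -1.217 -1.511 -3.686
vertex -1.437 -0.848 -4.22
vertex -0.714 0.22 -2.468
endloop
endfacet

endsolid


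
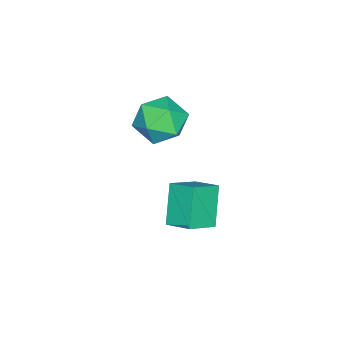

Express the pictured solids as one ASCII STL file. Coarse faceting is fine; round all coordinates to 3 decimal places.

solid 
facet normal -0.794 0.370 -0.483
outer loop
vertex -3.365 3.49 -2.265
vertex -3.131 4.519 -1.862
vertex -2.364 3.811 -3.665
endloop
endfacet
facet normal -0.207 -0.911 -0.357
outer loop
vertex -1.269 3.301 -2.998
vertex -3.365 3.49 -2.265
vertex -2.364 3.811 -3.665
endloop
endfacet
facet normal -0.794 0.370 -0.483
outer loop
vertex -2.364 3.811 -3.665
vertex -3.131 4.519 -1.862
vertex -2.13 4.84 -3.261
endloop
endfacet
facet normal 0.572 0.184 -0.799
outer loop
vertex -2.13 4.84 -3.261
vertex -1.269 3.301 -2.998
vertex -2.364 3.811 -3.665
endloop
endfacet
facet normal -0.572 -0.183 0.799
outer loop
vertex -3.365 3.49 -2.265
vertex -2.036 4.009 -1.195
vertex -3.131 4.519 -1.862
endloop
endfacet
facet normal -0.207 -0.911 -0.357
outer loop
vertex -2.27 2.98 -1.599
vertex -3.365 3.49 -2.265
vertex -1.269 3.301 -2.998
endloop
endfacet
facet normal -0.572 -0.184 0.799
outer loop
vertex -2.27 2.98 -1.599
vertex -2.036 4.009 -1.195
vertex -3.365 3.49 -2.265
endloop
endfacet
facet normal 0.207 0.911 0.357
outer loop
vertex -3.131 4.519 -1.862
vertex -2.036 4.009 -1.195
vertex -2.13 4.84 -3.261
endloop
endfacet
facet normal 0.572 0.183 -0.800
outer loop
vertex -1.035 4.33 -2.595
vertex -1.269 3.301 -2.998
vertex -2.13 4.84 -3.261
endloop
endfacet
facet normal 0.207 0.911 0.357
outer loop
vertex -2.13 4.84 -3.261
vertex -2.036 4.009 -1.195
vertex -1.035 4.33 -2.595
endloop
endfacet
facet normal 0.794 -0.370 0.483
outer loop
vertex -1.035 4.33 -2.595
vertex -2.27 2.98 -1.599
vertex -1.269 3.301 -2.998
endloop
endfacet
facet normal 0.794 -0.370 0.483
outer loop
vertex -2.036 4.009 -1.195
vertex -2.27 2.98 -1.599
vertex -1.035 4.33 -2.595
endloop
endfacet
facet normal -0.903 0.342 0.258
outer loop
vertex -3.33 3.242 1.586
vertex -3.798 2.42 1.038
vertex -3.543 2.297 2.094
endloop
endfacet
facet normal -0.419 0.501 0.757
outer loop
vertex -3.33 3.242 1.586
vertex -3.543 2.297 2.094
vertex -2.596 2.814 2.276
endloop
endfacet
facet normal 0.096 0.888 0.449
outer loop
vertex -3.33 3.242 1.586
vertex -2.596 2.814 2.276
vertex -2.266 3.256 1.332
endloop
endfacet
facet normal -0.070 0.968 -0.241
outer loop
vertex -3.33 3.242 1.586
vertex -2.266 3.256 1.332
vertex -3.009 3.012 0.567
endloop
endfacet
facet normal -0.688 0.631 -0.359
outer loop
vertex -3.33 3.242 1.586
vertex -3.009 3.012 0.567
vertex -3.798 2.42 1.038
endloop
endfacet
facet normal -0.129 -0.110 0.985
outer loop
vertex -2.596 2.814 2.276
vertex -3.543 2.297 2.094
vertex -2.611 1.728 2.153
endloop
endfacet
facet normal -0.913 -0.367 0.178
outer loop
vertex -3.543 2.297 2.094
vertex -3.798 2.42 1.038
vertex -3.354 1.484 1.388
endloop
endfacet
facet normal -0.565 0.101 -0.819
outer loop
vertex -3.798 2.42 1.038
vertex -3.009 3.012 0.567
vertex -3.024 1.926 0.444
endloop
endfacet
facet normal 0.434 0.646 -0.628
outer loop
vertex -3.009 3.012 0.567
vertex -2.266 3.256 1.332
vertex -2.077 2.443 0.626
endloop
endfacet
facet normal 0.704 0.516 0.488
outer loop
vertex -2.266 3.256 1.332
vertex -2.596 2.814 2.276
vertex -1.822 2.32 1.682
endloop
endfacet
facet normal 0.070 -0.968 0.241
outer loop
vertex -2.29 1.498 1.134
vertex -2.611 1.728 2.153
vertex -3.354 1.484 1.388
endloop
endfacet
facet normal -0.096 -0.888 -0.449
outer loop
vertex -2.29 1.498 1.134
vertex -3.354 1.484 1.388
vertex -3.024 1.926 0.444
endloop
endfacet
facet normal 0.419 -0.501 -0.757
outer loop
vertex -2.29 1.498 1.134
vertex -3.024 1.926 0.444
vertex -2.077 2.443 0.626
endloop
endfacet
facet normal 0.903 -0.342 -0.258
outer loop
vertex -2.29 1.498 1.134
vertex -2.077 2.443 0.626
vertex -1.822 2.32 1.682
endloop
endfacet
facet normal 0.688 -0.631 0.359
outer loop
vertex -2.29 1.498 1.134
vertex -1.822 2.32 1.682
vertex -2.611 1.728 2.153
endloop
endfacet
facet normal -0.434 -0.646 0.628
outer loop
vertex -3.354 1.484 1.388
vertex -2.611 1.728 2.153
vertex -3.543 2.297 2.094
endloop
endfacet
facet normal -0.704 -0.516 -0.488
outer loop
vertex -3.024 1.926 0.444
vertex -3.354 1.484 1.388
vertex -3.798 2.42 1.038
endloop
endfacet
facet normal 0.129 0.110 -0.985
outer loop
vertex -2.077 2.443 0.626
vertex -3.024 1.926 0.444
vertex -3.009 3.012 0.567
endloop
endfacet
facet normal 0.913 0.367 -0.178
outer loop
vertex -1.822 2.32 1.682
vertex -2.077 2.443 0.626
vertex -2.266 3.256 1.332
endloop
endfacet
facet normal 0.565 -0.101 0.819
outer loop
vertex -2.611 1.728 2.153
vertex -1.822 2.32 1.682
vertex -2.596 2.814 2.276
endloop
endfacet

endsolid


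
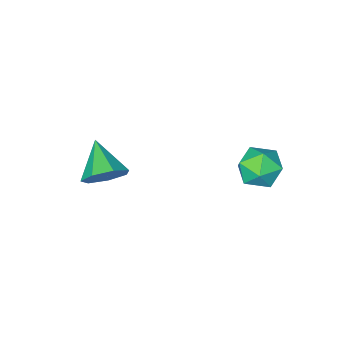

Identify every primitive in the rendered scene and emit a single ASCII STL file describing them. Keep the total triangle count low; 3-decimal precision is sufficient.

solid 
facet normal -0.946 -0.268 -0.181
outer loop
vertex -2.099 3.284 0.752
vertex -1.929 2.619 0.849
vertex -2.141 3.004 1.385
endloop
endfacet
facet normal -0.917 0.383 0.109
outer loop
vertex -2.099 3.284 0.752
vertex -2.141 3.004 1.385
vertex -1.883 3.644 1.305
endloop
endfacet
facet normal -0.519 0.795 -0.315
outer loop
vertex -2.099 3.284 0.752
vertex -1.883 3.644 1.305
vertex -1.513 3.653 0.718
endloop
endfacet
facet normal -0.302 0.399 -0.866
outer loop
vertex -2.099 3.284 0.752
vertex -1.513 3.653 0.718
vertex -1.541 3.02 0.436
endloop
endfacet
facet normal -0.566 -0.259 -0.783
outer loop
vertex -2.099 3.284 0.752
vertex -1.541 3.02 0.436
vertex -1.929 2.619 0.849
endloop
endfacet
facet normal -0.587 0.329 0.740
outer loop
vertex -1.883 3.644 1.305
vertex -2.141 3.004 1.385
vertex -1.579 3.2 1.744
endloop
endfacet
facet normal -0.633 -0.725 0.271
outer loop
vertex -2.141 3.004 1.385
vertex -1.929 2.619 0.849
vertex -1.607 2.567 1.462
endloop
endfacet
facet normal -0.018 -0.709 -0.705
outer loop
vertex -1.929 2.619 0.849
vertex -1.541 3.02 0.436
vertex -1.237 2.576 0.875
endloop
endfacet
facet normal 0.412 0.356 -0.839
outer loop
vertex -1.541 3.02 0.436
vertex -1.513 3.653 0.718
vertex -0.979 3.216 0.795
endloop
endfacet
facet normal 0.060 0.997 0.053
outer loop
vertex -1.513 3.653 0.718
vertex -1.883 3.644 1.305
vertex -1.191 3.601 1.331
endloop
endfacet
facet normal 0.302 -0.399 0.866
outer loop
vertex -1.021 2.936 1.428
vertex -1.579 3.2 1.744
vertex -1.607 2.567 1.462
endloop
endfacet
facet normal 0.519 -0.795 0.315
outer loop
vertex -1.021 2.936 1.428
vertex -1.607 2.567 1.462
vertex -1.237 2.576 0.875
endloop
endfacet
facet normal 0.917 -0.383 -0.109
outer loop
vertex -1.021 2.936 1.428
vertex -1.237 2.576 0.875
vertex -0.979 3.216 0.795
endloop
endfacet
facet normal 0.946 0.268 0.181
outer loop
vertex -1.021 2.936 1.428
vertex -0.979 3.216 0.795
vertex -1.191 3.601 1.331
endloop
endfacet
facet normal 0.566 0.259 0.783
outer loop
vertex -1.021 2.936 1.428
vertex -1.191 3.601 1.331
vertex -1.579 3.2 1.744
endloop
endfacet
facet normal -0.412 -0.356 0.839
outer loop
vertex -1.607 2.567 1.462
vertex -1.579 3.2 1.744
vertex -2.141 3.004 1.385
endloop
endfacet
facet normal -0.060 -0.997 -0.053
outer loop
vertex -1.237 2.576 0.875
vertex -1.607 2.567 1.462
vertex -1.929 2.619 0.849
endloop
endfacet
facet normal 0.587 -0.329 -0.740
outer loop
vertex -0.979 3.216 0.795
vertex -1.237 2.576 0.875
vertex -1.541 3.02 0.436
endloop
endfacet
facet normal 0.633 0.725 -0.271
outer loop
vertex -1.191 3.601 1.331
vertex -0.979 3.216 0.795
vertex -1.513 3.653 0.718
endloop
endfacet
facet normal 0.018 0.709 0.705
outer loop
vertex -1.579 3.2 1.744
vertex -1.191 3.601 1.331
vertex -1.883 3.644 1.305
endloop
endfacet
facet normal 0.239 0.818 -0.522
outer loop
vertex 1.888 0.386 0.281
vertex 1.395 0.245 -0.166
vertex 1.359 0.618 0.402
endloop
endfacet
facet normal 0.225 0.004 0.974
outer loop
vertex 1.888 0.386 0.281
vertex 1.359 0.618 0.402
vertex 1.105 -0.745 0.466
endloop
endfacet
facet normal 0.240 0.818 -0.522
outer loop
vertex 1.359 0.618 0.402
vertex 1.395 0.245 -0.166
vertex 0.857 0.569 0.095
endloop
endfacet
facet normal -0.527 0.138 0.839
outer loop
vertex 1.359 0.618 0.402
vertex 0.857 0.569 0.095
vertex 1.105 -0.745 0.466
endloop
endfacet
facet normal 0.240 0.819 -0.522
outer loop
vertex 0.857 0.569 0.095
vertex 1.395 0.245 -0.166
vertex 0.76 0.277 -0.408
endloop
endfacet
facet normal -0.962 -0.111 0.250
outer loop
vertex 0.857 0.569 0.095
vertex 0.76 0.277 -0.408
vertex 1.105 -0.745 0.466
endloop
endfacet
facet normal 0.240 0.819 -0.521
outer loop
vertex 0.76 0.277 -0.408
vertex 1.395 0.245 -0.166
vertex 1.141 -0.039 -0.729
endloop
endfacet
facet normal -0.755 -0.554 -0.350
outer loop
vertex 0.76 0.277 -0.408
vertex 1.141 -0.039 -0.729
vertex 1.105 -0.745 0.466
endloop
endfacet
facet normal 0.240 0.819 -0.521
outer loop
vertex 1.141 -0.039 -0.729
vertex 1.395 0.245 -0.166
vertex 1.713 -0.141 -0.626
endloop
endfacet
facet normal -0.061 -0.859 -0.509
outer loop
vertex 1.141 -0.039 -0.729
vertex 1.713 -0.141 -0.626
vertex 1.105 -0.745 0.466
endloop
endfacet
facet normal 0.240 0.819 -0.521
outer loop
vertex 1.713 -0.141 -0.626
vertex 1.395 0.245 -0.166
vertex 2.046 0.048 -0.176
endloop
endfacet
facet normal 0.597 -0.795 -0.108
outer loop
vertex 1.713 -0.141 -0.626
vertex 2.046 0.048 -0.176
vertex 1.105 -0.745 0.466
endloop
endfacet
facet normal 0.240 0.818 -0.522
outer loop
vertex 2.046 0.048 -0.176
vertex 1.395 0.245 -0.166
vertex 1.888 0.386 0.281
endloop
endfacet
facet normal 0.724 -0.411 0.554
outer loop
vertex 2.046 0.048 -0.176
vertex 1.888 0.386 0.281
vertex 1.105 -0.745 0.466
endloop
endfacet

endsolid


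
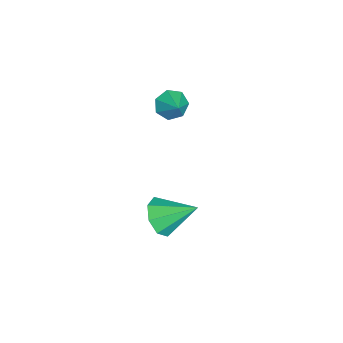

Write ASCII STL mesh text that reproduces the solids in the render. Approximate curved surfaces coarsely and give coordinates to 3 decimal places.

solid 
facet normal -0.724 -0.377 -0.578
outer loop
vertex -0.074 -2.529 1.633
vertex -0.605 -2.462 2.255
vertex -0.427 -1.912 1.673
endloop
endfacet
facet normal 0.784 0.474 -0.400
outer loop
vertex -0.074 -2.529 1.633
vertex -0.427 -1.912 1.673
vertex 0.285 -1.998 2.965
endloop
endfacet
facet normal -0.724 -0.377 -0.578
outer loop
vertex -0.427 -1.912 1.673
vertex -0.605 -2.462 2.255
vertex -0.914 -1.71 2.151
endloop
endfacet
facet normal 0.296 0.950 -0.100
outer loop
vertex -0.427 -1.912 1.673
vertex -0.914 -1.71 2.151
vertex 0.285 -1.998 2.965
endloop
endfacet
facet normal -0.724 -0.377 -0.578
outer loop
vertex -0.914 -1.71 2.151
vertex -0.605 -2.462 2.255
vertex -1.168 -2.074 2.707
endloop
endfacet
facet normal -0.133 0.856 0.499
outer loop
vertex -0.914 -1.71 2.151
vertex -1.168 -2.074 2.707
vertex 0.285 -1.998 2.965
endloop
endfacet
facet normal -0.724 -0.377 -0.578
outer loop
vertex -1.168 -2.074 2.707
vertex -0.605 -2.462 2.255
vertex -0.998 -2.73 2.922
endloop
endfacet
facet normal -0.182 0.263 0.947
outer loop
vertex -1.168 -2.074 2.707
vertex -0.998 -2.73 2.922
vertex 0.285 -1.998 2.965
endloop
endfacet
facet normal -0.724 -0.377 -0.578
outer loop
vertex -0.998 -2.73 2.922
vertex -0.605 -2.462 2.255
vertex -0.532 -3.185 2.635
endloop
endfacet
facet normal 0.187 -0.380 0.906
outer loop
vertex -0.998 -2.73 2.922
vertex -0.532 -3.185 2.635
vertex 0.285 -1.998 2.965
endloop
endfacet
facet normal -0.724 -0.377 -0.578
outer loop
vertex -0.532 -3.185 2.635
vertex -0.605 -2.462 2.255
vertex -0.121 -3.095 2.061
endloop
endfacet
facet normal 0.696 -0.592 0.406
outer loop
vertex -0.532 -3.185 2.635
vertex -0.121 -3.095 2.061
vertex 0.285 -1.998 2.965
endloop
endfacet
facet normal -0.724 -0.377 -0.578
outer loop
vertex -0.121 -3.095 2.061
vertex -0.605 -2.462 2.255
vertex -0.074 -2.529 1.633
endloop
endfacet
facet normal 0.962 -0.212 -0.175
outer loop
vertex -0.121 -3.095 2.061
vertex -0.074 -2.529 1.633
vertex 0.285 -1.998 2.965
endloop
endfacet
facet normal -0.037 -0.832 -0.553
outer loop
vertex 2.694 -2.119 -4.411
vertex 1.982 -2.547 -3.72
vertex 1.911 -1.948 -4.616
endloop
endfacet
facet normal 0.305 0.826 -0.474
outer loop
vertex 2.694 -2.119 -4.411
vertex 1.911 -1.948 -4.616
vertex 2.058 -0.833 -2.58
endloop
endfacet
facet normal -0.037 -0.832 -0.553
outer loop
vertex 1.911 -1.948 -4.616
vertex 1.982 -2.547 -3.72
vertex 1.171 -2.128 -4.296
endloop
endfacet
facet normal -0.383 0.822 -0.422
outer loop
vertex 1.911 -1.948 -4.616
vertex 1.171 -2.128 -4.296
vertex 2.058 -0.833 -2.58
endloop
endfacet
facet normal -0.036 -0.832 -0.554
outer loop
vertex 1.171 -2.128 -4.296
vertex 1.982 -2.547 -3.72
vertex 0.905 -2.554 -3.639
endloop
endfacet
facet normal -0.836 0.549 0.018
outer loop
vertex 1.171 -2.128 -4.296
vertex 0.905 -2.554 -3.639
vertex 2.058 -0.833 -2.58
endloop
endfacet
facet normal -0.036 -0.832 -0.553
outer loop
vertex 0.905 -2.554 -3.639
vertex 1.982 -2.547 -3.72
vertex 1.271 -2.975 -3.029
endloop
endfacet
facet normal -0.790 0.167 0.589
outer loop
vertex 0.905 -2.554 -3.639
vertex 1.271 -2.975 -3.029
vertex 2.058 -0.833 -2.58
endloop
endfacet
facet normal -0.037 -0.832 -0.553
outer loop
vertex 1.271 -2.975 -3.029
vertex 1.982 -2.547 -3.72
vertex 2.054 -3.146 -2.824
endloop
endfacet
facet normal -0.272 -0.100 0.957
outer loop
vertex 1.271 -2.975 -3.029
vertex 2.054 -3.146 -2.824
vertex 2.058 -0.833 -2.58
endloop
endfacet
facet normal -0.037 -0.832 -0.553
outer loop
vertex 2.054 -3.146 -2.824
vertex 1.982 -2.547 -3.72
vertex 2.794 -2.966 -3.144
endloop
endfacet
facet normal 0.415 -0.096 0.905
outer loop
vertex 2.054 -3.146 -2.824
vertex 2.794 -2.966 -3.144
vertex 2.058 -0.833 -2.58
endloop
endfacet
facet normal -0.036 -0.832 -0.554
outer loop
vertex 2.794 -2.966 -3.144
vertex 1.982 -2.547 -3.72
vertex 3.059 -2.54 -3.801
endloop
endfacet
facet normal 0.868 0.177 0.465
outer loop
vertex 2.794 -2.966 -3.144
vertex 3.059 -2.54 -3.801
vertex 2.058 -0.833 -2.58
endloop
endfacet
facet normal -0.036 -0.832 -0.553
outer loop
vertex 3.059 -2.54 -3.801
vertex 1.982 -2.547 -3.72
vertex 2.694 -2.119 -4.411
endloop
endfacet
facet normal 0.823 0.559 -0.107
outer loop
vertex 3.059 -2.54 -3.801
vertex 2.694 -2.119 -4.411
vertex 2.058 -0.833 -2.58
endloop
endfacet

endsolid


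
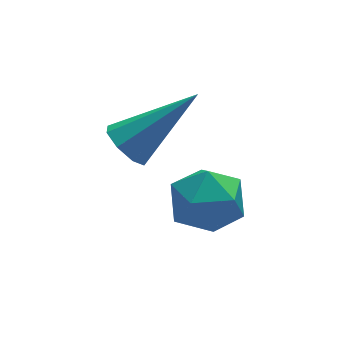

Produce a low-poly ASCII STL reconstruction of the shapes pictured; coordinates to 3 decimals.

solid 
facet normal -0.786 -0.015 -0.619
outer loop
vertex 0.749 -0.184 2.66
vertex 0.428 -0.597 3.078
vertex 0.47 0.068 3.008
endloop
endfacet
facet normal 0.498 0.841 -0.210
outer loop
vertex 0.749 -0.184 2.66
vertex 0.47 0.068 3.008
vertex 2.132 -0.563 4.422
endloop
endfacet
facet normal -0.786 -0.015 -0.618
outer loop
vertex 0.47 0.068 3.008
vertex 0.428 -0.597 3.078
vertex 0.166 -0.07 3.398
endloop
endfacet
facet normal 0.044 0.931 0.364
outer loop
vertex 0.47 0.068 3.008
vertex 0.166 -0.07 3.398
vertex 2.132 -0.563 4.422
endloop
endfacet
facet normal -0.785 -0.014 -0.619
outer loop
vertex 0.166 -0.07 3.398
vertex 0.428 -0.597 3.078
vertex 0.015 -0.517 3.6
endloop
endfacet
facet normal -0.309 0.476 0.823
outer loop
vertex 0.166 -0.07 3.398
vertex 0.015 -0.517 3.6
vertex 2.132 -0.563 4.422
endloop
endfacet
facet normal -0.785 -0.016 -0.619
outer loop
vertex 0.015 -0.517 3.6
vertex 0.428 -0.597 3.078
vertex 0.107 -1.011 3.496
endloop
endfacet
facet normal -0.355 -0.255 0.899
outer loop
vertex 0.015 -0.517 3.6
vertex 0.107 -1.011 3.496
vertex 2.132 -0.563 4.422
endloop
endfacet
facet normal -0.785 -0.017 -0.619
outer loop
vertex 0.107 -1.011 3.496
vertex 0.428 -0.597 3.078
vertex 0.387 -1.263 3.148
endloop
endfacet
facet normal -0.067 -0.833 0.549
outer loop
vertex 0.107 -1.011 3.496
vertex 0.387 -1.263 3.148
vertex 2.132 -0.563 4.422
endloop
endfacet
facet normal -0.785 -0.017 -0.619
outer loop
vertex 0.387 -1.263 3.148
vertex 0.428 -0.597 3.078
vertex 0.691 -1.125 2.759
endloop
endfacet
facet normal 0.387 -0.922 -0.024
outer loop
vertex 0.387 -1.263 3.148
vertex 0.691 -1.125 2.759
vertex 2.132 -0.563 4.422
endloop
endfacet
facet normal -0.785 -0.017 -0.620
outer loop
vertex 0.691 -1.125 2.759
vertex 0.428 -0.597 3.078
vertex 0.841 -0.678 2.557
endloop
endfacet
facet normal 0.740 -0.467 -0.484
outer loop
vertex 0.691 -1.125 2.759
vertex 0.841 -0.678 2.557
vertex 2.132 -0.563 4.422
endloop
endfacet
facet normal -0.785 -0.017 -0.619
outer loop
vertex 0.841 -0.678 2.557
vertex 0.428 -0.597 3.078
vertex 0.749 -0.184 2.66
endloop
endfacet
facet normal 0.786 0.263 -0.560
outer loop
vertex 0.841 -0.678 2.557
vertex 0.749 -0.184 2.66
vertex 2.132 -0.563 4.422
endloop
endfacet
facet normal -0.223 0.682 0.696
outer loop
vertex 1.772 -1.906 3.009
vertex 0.93 -2.317 3.142
vertex 1.678 -2.593 3.652
endloop
endfacet
facet normal 0.479 0.564 0.672
outer loop
vertex 1.772 -1.906 3.009
vertex 1.678 -2.593 3.652
vertex 2.439 -2.571 3.091
endloop
endfacet
facet normal 0.705 0.709 0.011
outer loop
vertex 1.772 -1.906 3.009
vertex 2.439 -2.571 3.091
vertex 2.162 -2.282 2.234
endloop
endfacet
facet normal 0.142 0.917 -0.373
outer loop
vertex 1.772 -1.906 3.009
vertex 2.162 -2.282 2.234
vertex 1.23 -2.125 2.265
endloop
endfacet
facet normal -0.432 0.901 0.049
outer loop
vertex 1.772 -1.906 3.009
vertex 1.23 -2.125 2.265
vertex 0.93 -2.317 3.142
endloop
endfacet
facet normal 0.591 -0.130 0.796
outer loop
vertex 2.439 -2.571 3.091
vertex 1.678 -2.593 3.652
vertex 2.01 -3.395 3.275
endloop
endfacet
facet normal -0.547 0.061 0.835
outer loop
vertex 1.678 -2.593 3.652
vertex 0.93 -2.317 3.142
vertex 1.078 -3.238 3.306
endloop
endfacet
facet normal -0.885 0.414 -0.212
outer loop
vertex 0.93 -2.317 3.142
vertex 1.23 -2.125 2.265
vertex 0.801 -2.949 2.449
endloop
endfacet
facet normal 0.044 0.440 -0.897
outer loop
vertex 1.23 -2.125 2.265
vertex 2.162 -2.282 2.234
vertex 1.562 -2.927 1.888
endloop
endfacet
facet normal 0.956 0.105 -0.274
outer loop
vertex 2.162 -2.282 2.234
vertex 2.439 -2.571 3.091
vertex 2.31 -3.203 2.398
endloop
endfacet
facet normal -0.142 -0.917 0.373
outer loop
vertex 1.468 -3.614 2.531
vertex 2.01 -3.395 3.275
vertex 1.078 -3.238 3.306
endloop
endfacet
facet normal -0.705 -0.709 -0.011
outer loop
vertex 1.468 -3.614 2.531
vertex 1.078 -3.238 3.306
vertex 0.801 -2.949 2.449
endloop
endfacet
facet normal -0.479 -0.564 -0.672
outer loop
vertex 1.468 -3.614 2.531
vertex 0.801 -2.949 2.449
vertex 1.562 -2.927 1.888
endloop
endfacet
facet normal 0.223 -0.682 -0.696
outer loop
vertex 1.468 -3.614 2.531
vertex 1.562 -2.927 1.888
vertex 2.31 -3.203 2.398
endloop
endfacet
facet normal 0.432 -0.901 -0.049
outer loop
vertex 1.468 -3.614 2.531
vertex 2.31 -3.203 2.398
vertex 2.01 -3.395 3.275
endloop
endfacet
facet normal -0.044 -0.440 0.897
outer loop
vertex 1.078 -3.238 3.306
vertex 2.01 -3.395 3.275
vertex 1.678 -2.593 3.652
endloop
endfacet
facet normal -0.956 -0.105 0.274
outer loop
vertex 0.801 -2.949 2.449
vertex 1.078 -3.238 3.306
vertex 0.93 -2.317 3.142
endloop
endfacet
facet normal -0.591 0.130 -0.796
outer loop
vertex 1.562 -2.927 1.888
vertex 0.801 -2.949 2.449
vertex 1.23 -2.125 2.265
endloop
endfacet
facet normal 0.547 -0.061 -0.835
outer loop
vertex 2.31 -3.203 2.398
vertex 1.562 -2.927 1.888
vertex 2.162 -2.282 2.234
endloop
endfacet
facet normal 0.885 -0.414 0.212
outer loop
vertex 2.01 -3.395 3.275
vertex 2.31 -3.203 2.398
vertex 2.439 -2.571 3.091
endloop
endfacet

endsolid


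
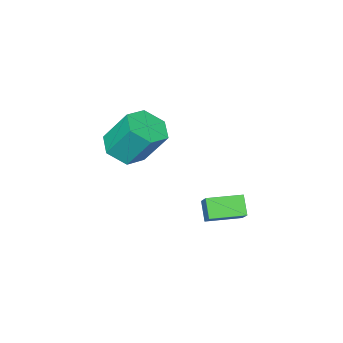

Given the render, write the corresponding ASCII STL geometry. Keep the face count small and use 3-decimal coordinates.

solid 
facet normal -0.852 0.524 0.019
outer loop
vertex -0.722 3.679 -1.191
vertex -0.19 4.514 -0.379
vertex -0.383 4.26 -2.01
endloop
endfacet
facet normal -0.416 -0.651 -0.634
outer loop
vertex 0.97 3.426 -2.041
vertex -0.722 3.679 -1.191
vertex -0.383 4.26 -2.01
endloop
endfacet
facet normal -0.851 0.524 0.019
outer loop
vertex -0.383 4.26 -2.01
vertex -0.19 4.514 -0.379
vertex 0.149 5.094 -1.199
endloop
endfacet
facet normal 0.320 0.548 -0.773
outer loop
vertex 0.149 5.094 -1.199
vertex 0.97 3.426 -2.041
vertex -0.383 4.26 -2.01
endloop
endfacet
facet normal -0.320 -0.548 0.773
outer loop
vertex -0.722 3.679 -1.191
vertex 1.163 3.68 -0.41
vertex -0.19 4.514 -0.379
endloop
endfacet
facet normal -0.416 -0.653 -0.633
outer loop
vertex 0.631 2.846 -1.221
vertex -0.722 3.679 -1.191
vertex 0.97 3.426 -2.041
endloop
endfacet
facet normal -0.320 -0.548 0.773
outer loop
vertex 0.631 2.846 -1.221
vertex 1.163 3.68 -0.41
vertex -0.722 3.679 -1.191
endloop
endfacet
facet normal 0.416 0.652 0.633
outer loop
vertex -0.19 4.514 -0.379
vertex 1.163 3.68 -0.41
vertex 0.149 5.094 -1.199
endloop
endfacet
facet normal 0.320 0.548 -0.773
outer loop
vertex 1.502 4.261 -1.229
vertex 0.97 3.426 -2.041
vertex 0.149 5.094 -1.199
endloop
endfacet
facet normal 0.415 0.652 0.634
outer loop
vertex 0.149 5.094 -1.199
vertex 1.163 3.68 -0.41
vertex 1.502 4.261 -1.229
endloop
endfacet
facet normal 0.851 -0.524 -0.019
outer loop
vertex 1.502 4.261 -1.229
vertex 0.631 2.846 -1.221
vertex 0.97 3.426 -2.041
endloop
endfacet
facet normal 0.851 -0.524 -0.019
outer loop
vertex 1.163 3.68 -0.41
vertex 0.631 2.846 -1.221
vertex 1.502 4.261 -1.229
endloop
endfacet
facet normal 0.195 -0.538 -0.820
outer loop
vertex 2.039 -0.219 0.175
vertex 1.509 -1.049 0.594
vertex 0.989 -0.328 -0.003
endloop
endfacet
facet normal 0.006 0.837 -0.548
outer loop
vertex 2.039 -0.219 0.175
vertex 0.989 -0.328 -0.003
vertex 1.641 0.879 1.848
endloop
endfacet
facet normal 0.005 0.837 -0.547
outer loop
vertex 1.641 0.879 1.848
vertex 0.989 -0.328 -0.003
vertex 0.591 0.769 1.67
endloop
endfacet
facet normal -0.195 0.538 0.820
outer loop
vertex 1.641 0.879 1.848
vertex 0.591 0.769 1.67
vertex 1.111 0.049 2.266
endloop
endfacet
facet normal 0.195 -0.538 -0.820
outer loop
vertex 0.989 -0.328 -0.003
vertex 1.509 -1.049 0.594
vertex 0.46 -1.158 0.416
endloop
endfacet
facet normal -0.847 0.329 -0.417
outer loop
vertex 0.989 -0.328 -0.003
vertex 0.46 -1.158 0.416
vertex 0.591 0.769 1.67
endloop
endfacet
facet normal -0.847 0.329 -0.417
outer loop
vertex 0.591 0.769 1.67
vertex 0.46 -1.158 0.416
vertex 0.062 -0.061 2.089
endloop
endfacet
facet normal -0.195 0.538 0.820
outer loop
vertex 0.591 0.769 1.67
vertex 0.062 -0.061 2.089
vertex 1.111 0.049 2.266
endloop
endfacet
facet normal 0.195 -0.538 -0.820
outer loop
vertex 0.46 -1.158 0.416
vertex 1.509 -1.049 0.594
vertex 0.979 -1.879 1.012
endloop
endfacet
facet normal -0.852 -0.507 0.129
outer loop
vertex 0.46 -1.158 0.416
vertex 0.979 -1.879 1.012
vertex 0.062 -0.061 2.089
endloop
endfacet
facet normal -0.852 -0.507 0.130
outer loop
vertex 0.062 -0.061 2.089
vertex 0.979 -1.879 1.012
vertex 0.581 -0.781 2.685
endloop
endfacet
facet normal -0.195 0.538 0.820
outer loop
vertex 0.062 -0.061 2.089
vertex 0.581 -0.781 2.685
vertex 1.111 0.049 2.266
endloop
endfacet
facet normal 0.195 -0.538 -0.820
outer loop
vertex 0.979 -1.879 1.012
vertex 1.509 -1.049 0.594
vertex 2.029 -1.769 1.19
endloop
endfacet
facet normal -0.005 -0.837 0.548
outer loop
vertex 0.979 -1.879 1.012
vertex 2.029 -1.769 1.19
vertex 0.581 -0.781 2.685
endloop
endfacet
facet normal -0.006 -0.837 0.547
outer loop
vertex 0.581 -0.781 2.685
vertex 2.029 -1.769 1.19
vertex 1.631 -0.672 2.863
endloop
endfacet
facet normal -0.195 0.538 0.820
outer loop
vertex 0.581 -0.781 2.685
vertex 1.631 -0.672 2.863
vertex 1.111 0.049 2.266
endloop
endfacet
facet normal 0.195 -0.538 -0.820
outer loop
vertex 2.029 -1.769 1.19
vertex 1.509 -1.049 0.594
vertex 2.558 -0.939 0.771
endloop
endfacet
facet normal 0.847 -0.329 0.417
outer loop
vertex 2.029 -1.769 1.19
vertex 2.558 -0.939 0.771
vertex 1.631 -0.672 2.863
endloop
endfacet
facet normal 0.847 -0.329 0.417
outer loop
vertex 1.631 -0.672 2.863
vertex 2.558 -0.939 0.771
vertex 2.16 0.158 2.444
endloop
endfacet
facet normal -0.195 0.538 0.820
outer loop
vertex 1.631 -0.672 2.863
vertex 2.16 0.158 2.444
vertex 1.111 0.049 2.266
endloop
endfacet
facet normal 0.195 -0.538 -0.820
outer loop
vertex 2.558 -0.939 0.771
vertex 1.509 -1.049 0.594
vertex 2.039 -0.219 0.175
endloop
endfacet
facet normal 0.852 0.507 -0.130
outer loop
vertex 2.558 -0.939 0.771
vertex 2.039 -0.219 0.175
vertex 2.16 0.158 2.444
endloop
endfacet
facet normal 0.852 0.506 -0.130
outer loop
vertex 2.16 0.158 2.444
vertex 2.039 -0.219 0.175
vertex 1.641 0.879 1.848
endloop
endfacet
facet normal -0.195 0.538 0.820
outer loop
vertex 2.16 0.158 2.444
vertex 1.641 0.879 1.848
vertex 1.111 0.049 2.266
endloop
endfacet

endsolid
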